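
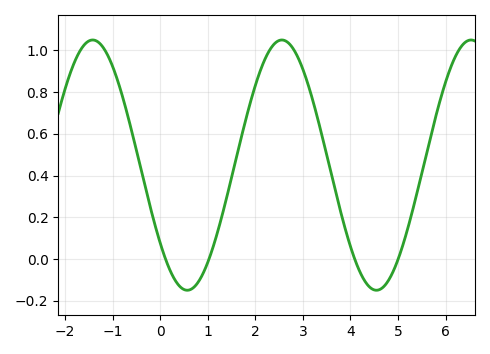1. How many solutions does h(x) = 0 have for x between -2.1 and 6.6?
4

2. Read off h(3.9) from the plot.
0.137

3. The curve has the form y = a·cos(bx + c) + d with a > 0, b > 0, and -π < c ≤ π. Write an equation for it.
y = 0.6cos(1.58x + 2.24) + 0.45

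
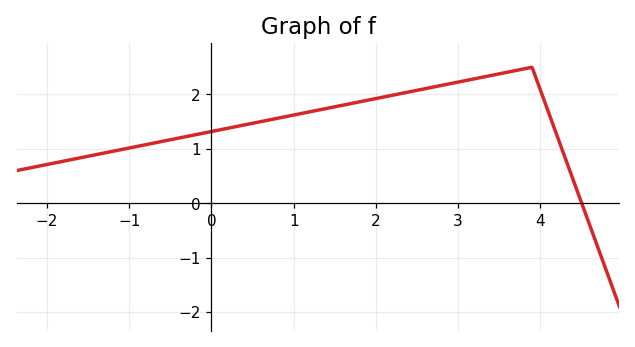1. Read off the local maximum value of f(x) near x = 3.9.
2.5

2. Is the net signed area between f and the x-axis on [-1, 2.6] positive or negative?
positive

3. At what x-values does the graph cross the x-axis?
4.5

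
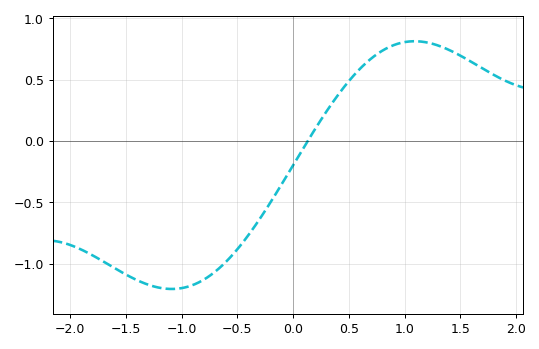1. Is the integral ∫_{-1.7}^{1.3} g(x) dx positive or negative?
negative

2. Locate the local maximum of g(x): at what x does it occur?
1.1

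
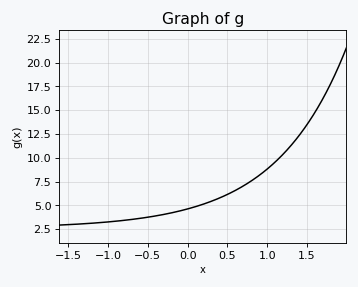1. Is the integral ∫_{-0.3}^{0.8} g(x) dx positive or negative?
positive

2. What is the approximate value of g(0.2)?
5.13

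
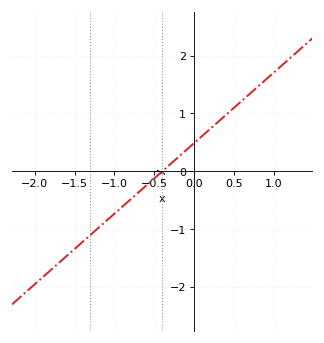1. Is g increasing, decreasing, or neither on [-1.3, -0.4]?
increasing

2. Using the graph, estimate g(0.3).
0.9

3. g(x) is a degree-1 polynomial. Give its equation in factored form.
y = 1.22(x + 0.4)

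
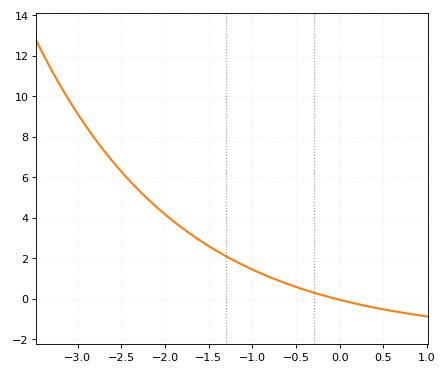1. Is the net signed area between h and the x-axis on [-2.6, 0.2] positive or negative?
positive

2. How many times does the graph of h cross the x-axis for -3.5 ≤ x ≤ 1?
1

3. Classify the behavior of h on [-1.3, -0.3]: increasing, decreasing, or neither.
decreasing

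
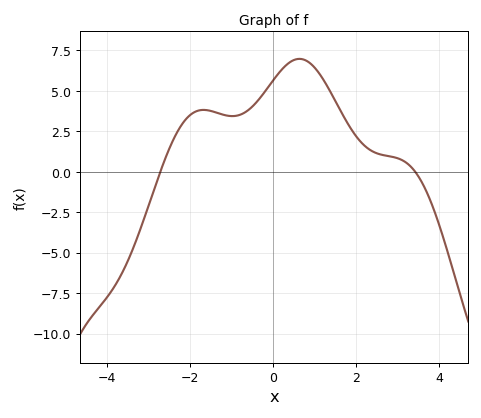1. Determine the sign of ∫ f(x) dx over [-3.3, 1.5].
positive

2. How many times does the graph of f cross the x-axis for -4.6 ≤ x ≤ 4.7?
2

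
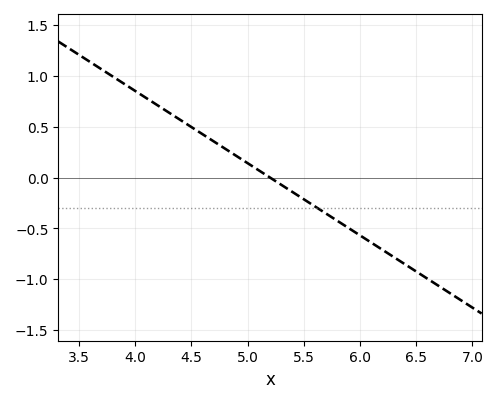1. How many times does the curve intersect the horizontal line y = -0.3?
1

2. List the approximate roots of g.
5.2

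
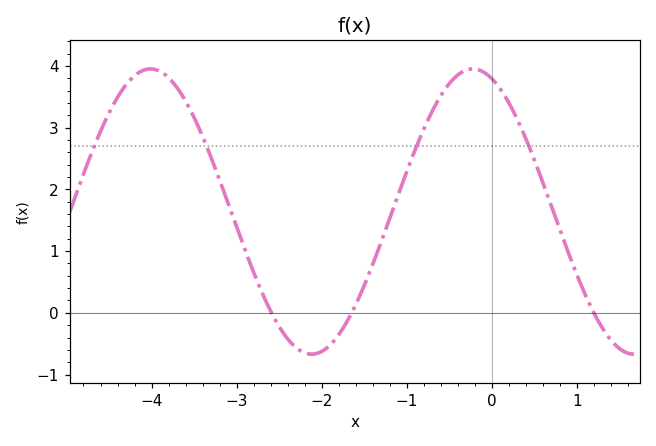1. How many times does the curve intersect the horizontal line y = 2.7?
4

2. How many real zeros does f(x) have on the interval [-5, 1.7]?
3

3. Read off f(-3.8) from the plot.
3.81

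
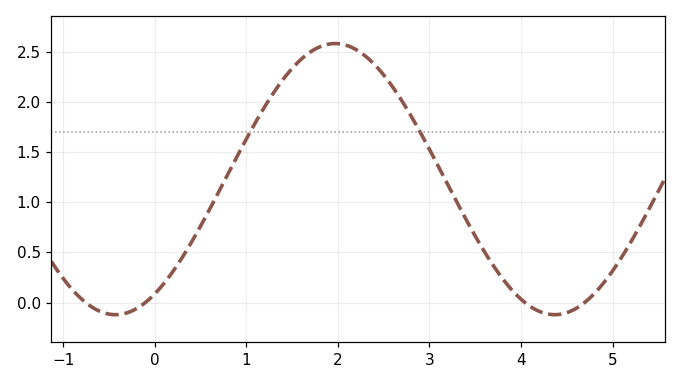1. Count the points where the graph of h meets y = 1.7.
2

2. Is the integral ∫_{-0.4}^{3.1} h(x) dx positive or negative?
positive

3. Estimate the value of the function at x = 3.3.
1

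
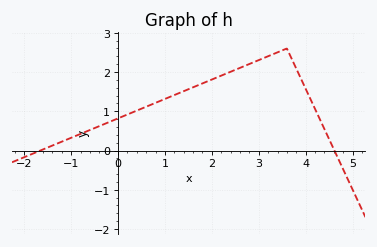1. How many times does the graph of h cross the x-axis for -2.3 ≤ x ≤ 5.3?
2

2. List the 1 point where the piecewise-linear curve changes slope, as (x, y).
(3.6, 2.6)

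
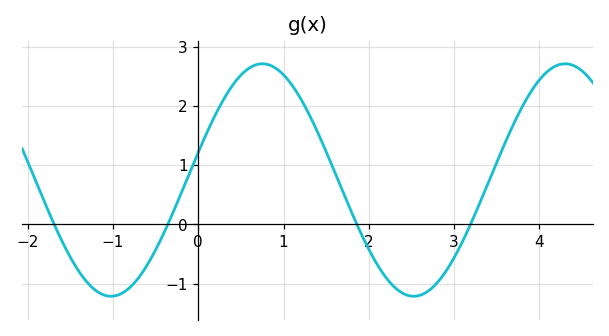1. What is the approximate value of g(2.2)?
-0.891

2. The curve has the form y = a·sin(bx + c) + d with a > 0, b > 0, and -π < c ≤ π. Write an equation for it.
y = 1.96sin(1.77x + 0.24) + 0.75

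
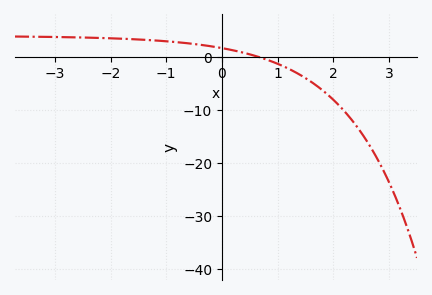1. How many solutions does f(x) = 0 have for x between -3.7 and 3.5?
1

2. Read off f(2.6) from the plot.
-16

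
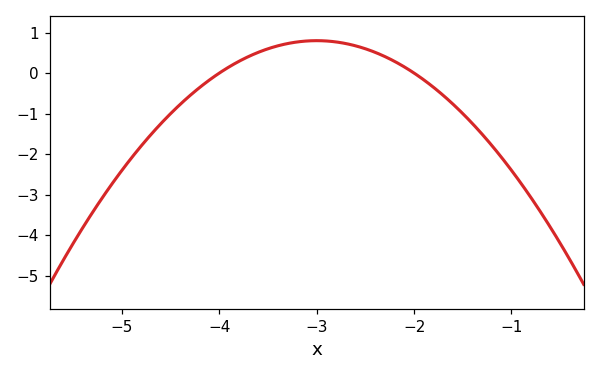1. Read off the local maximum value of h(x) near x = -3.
0.8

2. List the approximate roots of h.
-4, -2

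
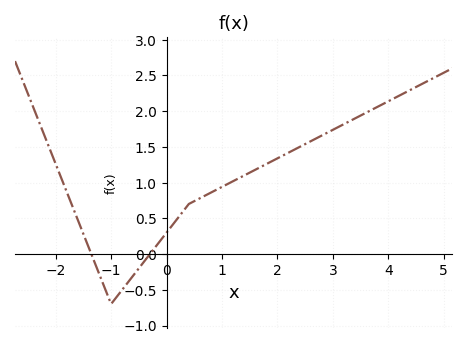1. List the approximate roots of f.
-1.4, -0.4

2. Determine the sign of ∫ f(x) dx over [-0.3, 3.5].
positive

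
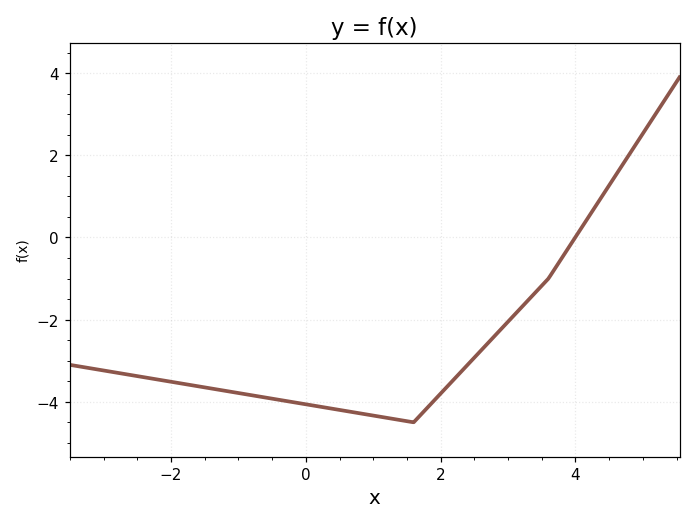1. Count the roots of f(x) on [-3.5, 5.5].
1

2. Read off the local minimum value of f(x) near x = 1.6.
-4.5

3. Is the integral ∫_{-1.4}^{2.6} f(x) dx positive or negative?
negative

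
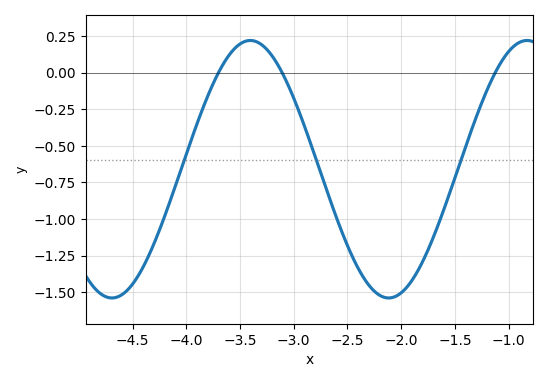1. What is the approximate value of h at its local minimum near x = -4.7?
-1.55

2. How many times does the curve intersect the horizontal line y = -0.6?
3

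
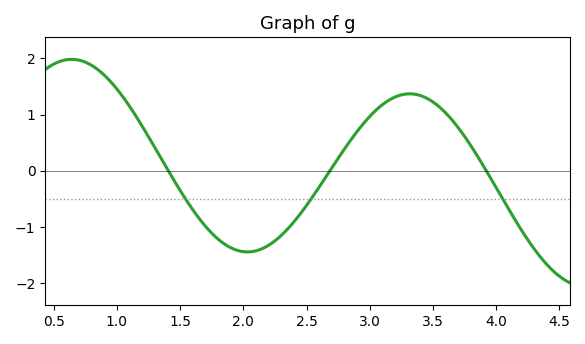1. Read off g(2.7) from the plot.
0.05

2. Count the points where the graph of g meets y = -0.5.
3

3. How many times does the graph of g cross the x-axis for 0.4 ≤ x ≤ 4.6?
3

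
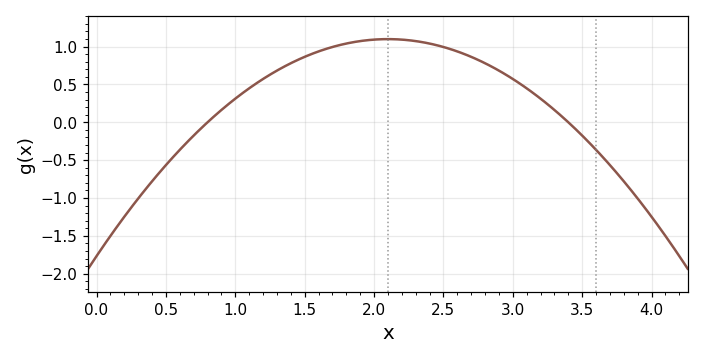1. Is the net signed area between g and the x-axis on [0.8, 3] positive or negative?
positive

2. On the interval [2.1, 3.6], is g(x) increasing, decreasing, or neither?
decreasing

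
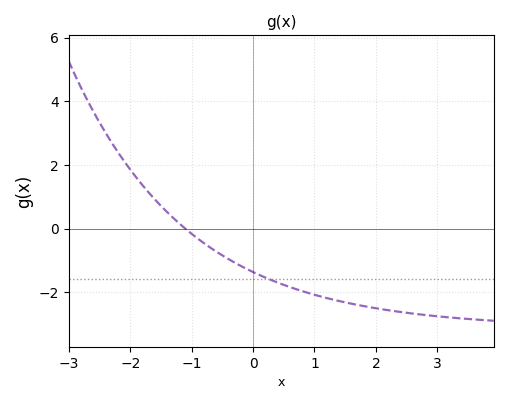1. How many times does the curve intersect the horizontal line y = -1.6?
1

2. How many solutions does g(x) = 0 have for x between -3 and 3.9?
1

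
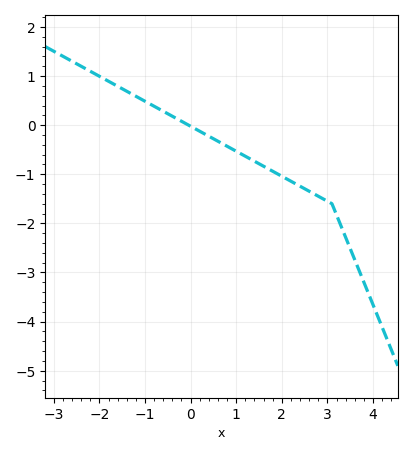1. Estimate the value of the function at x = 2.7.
-1.4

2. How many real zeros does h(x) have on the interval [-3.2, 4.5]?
1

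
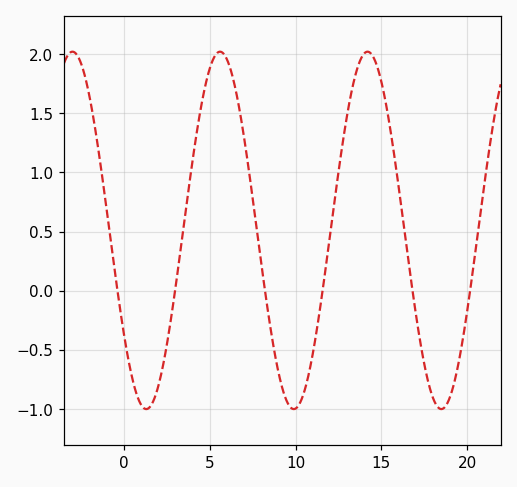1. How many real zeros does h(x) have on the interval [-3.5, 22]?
6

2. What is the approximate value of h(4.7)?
1.71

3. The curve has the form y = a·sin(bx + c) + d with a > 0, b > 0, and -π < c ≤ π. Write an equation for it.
y = 1.51sin(0.73x - 2.51) + 0.51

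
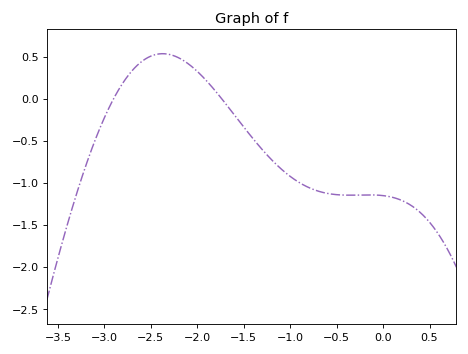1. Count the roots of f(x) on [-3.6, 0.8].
2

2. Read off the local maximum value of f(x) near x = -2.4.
0.533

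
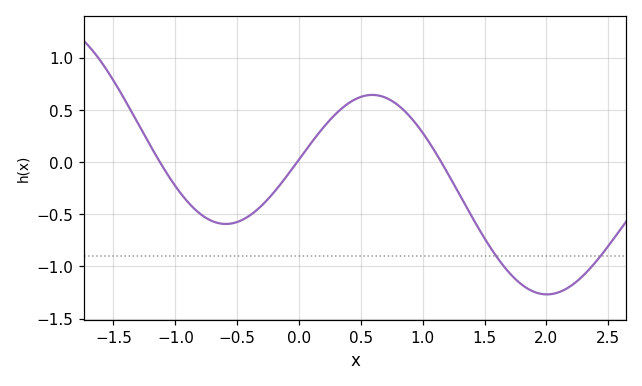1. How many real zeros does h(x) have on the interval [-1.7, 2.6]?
3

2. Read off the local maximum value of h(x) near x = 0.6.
0.645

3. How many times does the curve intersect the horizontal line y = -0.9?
2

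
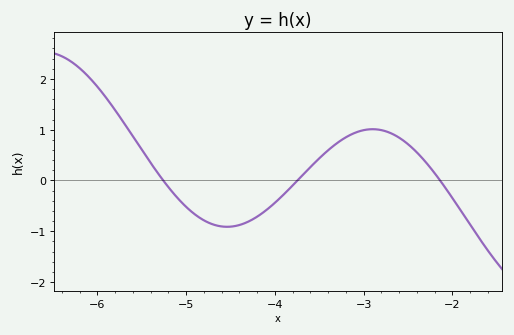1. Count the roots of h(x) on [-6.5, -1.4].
3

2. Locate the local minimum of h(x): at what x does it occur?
-4.54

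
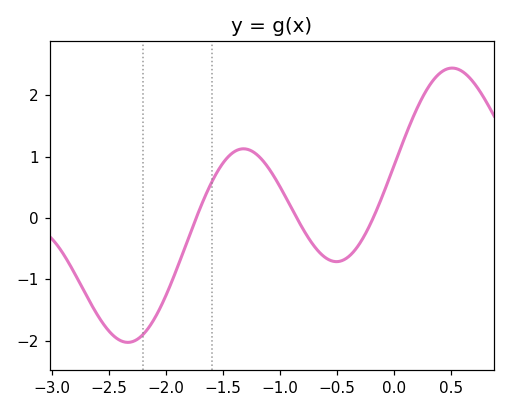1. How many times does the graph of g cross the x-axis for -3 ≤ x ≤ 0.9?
3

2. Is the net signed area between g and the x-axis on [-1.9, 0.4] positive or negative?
positive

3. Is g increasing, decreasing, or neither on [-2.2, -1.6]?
increasing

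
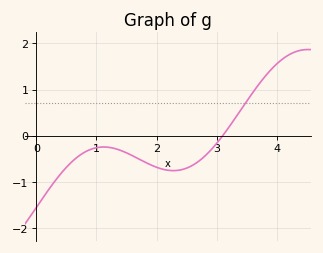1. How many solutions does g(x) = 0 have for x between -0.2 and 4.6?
1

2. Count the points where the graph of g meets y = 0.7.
1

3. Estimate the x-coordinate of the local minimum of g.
2.28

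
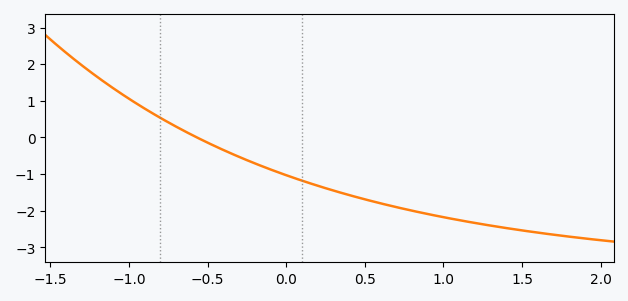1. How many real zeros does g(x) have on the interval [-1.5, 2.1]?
1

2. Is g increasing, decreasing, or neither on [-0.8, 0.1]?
decreasing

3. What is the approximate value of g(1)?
-2.2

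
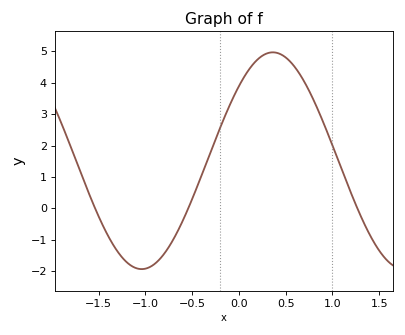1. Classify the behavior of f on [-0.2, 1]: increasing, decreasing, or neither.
neither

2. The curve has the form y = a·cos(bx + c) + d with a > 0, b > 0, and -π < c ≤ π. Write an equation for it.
y = 3.45cos(2.24x - 0.812) + 1.52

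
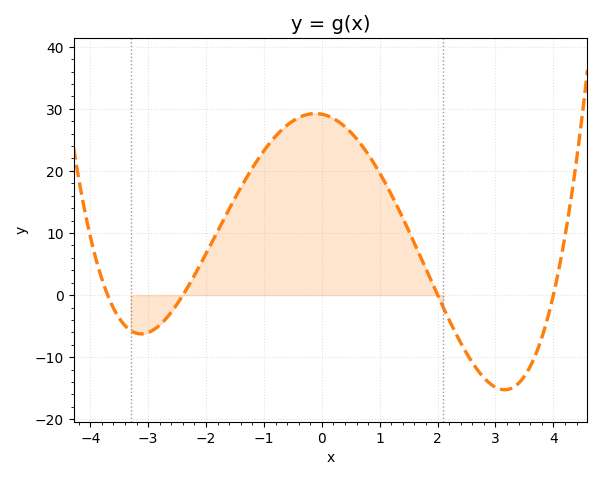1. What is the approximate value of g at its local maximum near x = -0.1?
29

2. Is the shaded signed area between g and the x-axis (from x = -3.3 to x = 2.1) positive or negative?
positive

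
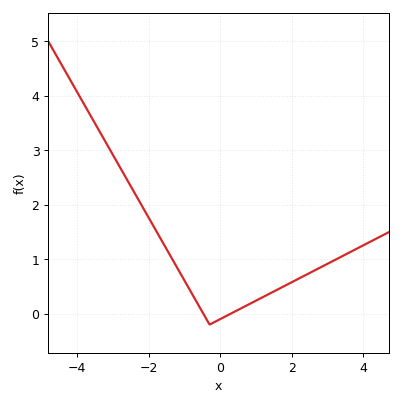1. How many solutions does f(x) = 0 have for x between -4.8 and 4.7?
2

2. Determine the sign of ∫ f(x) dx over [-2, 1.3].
positive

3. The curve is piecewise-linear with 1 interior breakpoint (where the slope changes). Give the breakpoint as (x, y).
(-0.3, -0.2)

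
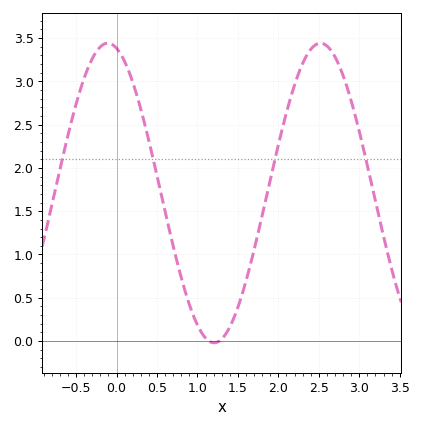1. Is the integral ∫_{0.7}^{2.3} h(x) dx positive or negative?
positive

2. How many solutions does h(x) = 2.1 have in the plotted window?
4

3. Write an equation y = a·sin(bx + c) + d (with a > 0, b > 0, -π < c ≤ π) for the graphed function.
y = 1.73sin(2.4x + 1.8) + 1.71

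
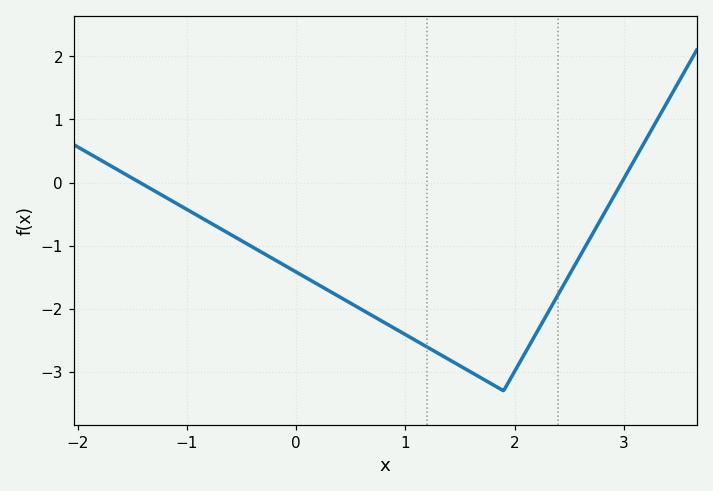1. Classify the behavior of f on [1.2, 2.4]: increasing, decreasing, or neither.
neither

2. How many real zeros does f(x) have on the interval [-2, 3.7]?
2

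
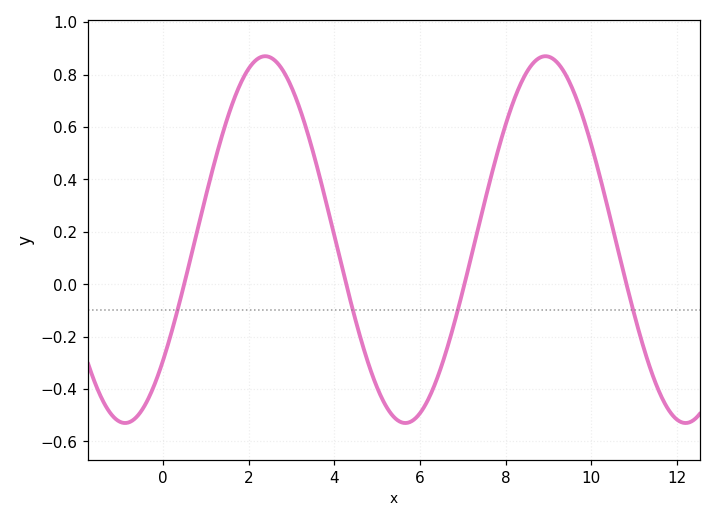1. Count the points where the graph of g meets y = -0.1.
4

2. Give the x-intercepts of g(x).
0.4, 4.2, 7, 10.8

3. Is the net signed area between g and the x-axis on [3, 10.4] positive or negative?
positive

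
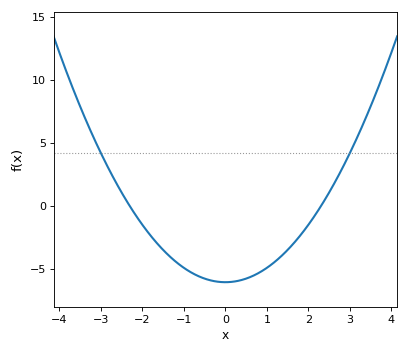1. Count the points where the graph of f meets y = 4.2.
2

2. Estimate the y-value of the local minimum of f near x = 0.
-6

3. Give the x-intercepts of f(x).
-2.2, 2.2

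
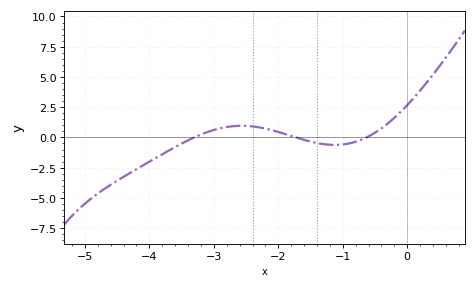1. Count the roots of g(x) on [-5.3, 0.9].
3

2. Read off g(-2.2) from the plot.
0.8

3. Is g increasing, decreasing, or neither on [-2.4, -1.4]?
decreasing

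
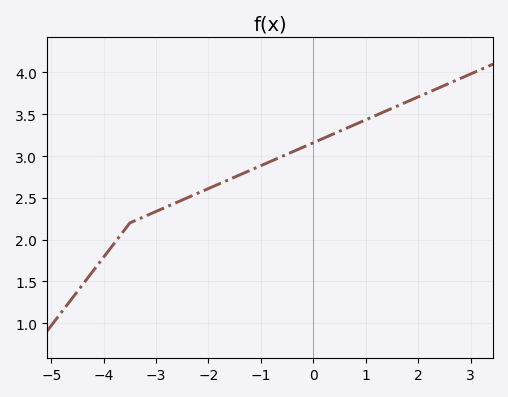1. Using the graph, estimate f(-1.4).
2.78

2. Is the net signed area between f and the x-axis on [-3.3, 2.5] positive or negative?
positive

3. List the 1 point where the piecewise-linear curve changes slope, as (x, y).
(-3.5, 2.2)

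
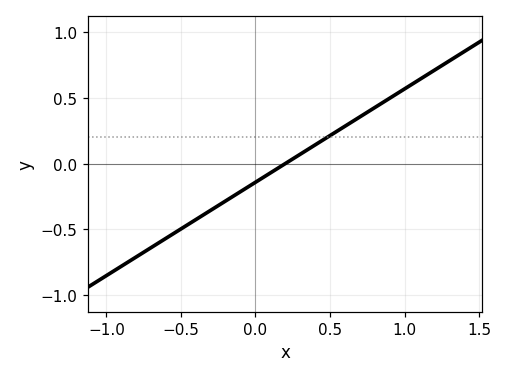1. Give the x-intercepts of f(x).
0.2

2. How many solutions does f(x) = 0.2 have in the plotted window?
1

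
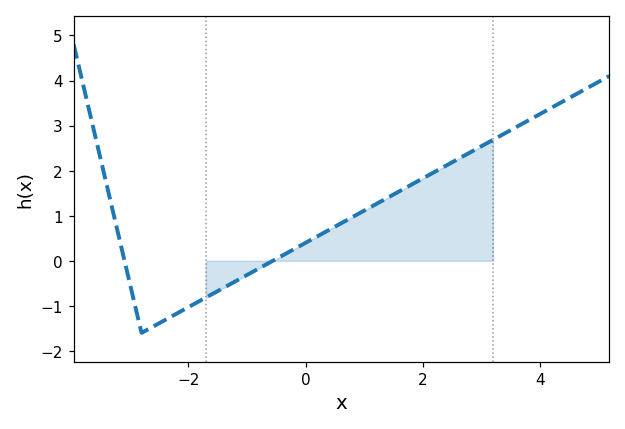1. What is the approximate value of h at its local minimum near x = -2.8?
-1.6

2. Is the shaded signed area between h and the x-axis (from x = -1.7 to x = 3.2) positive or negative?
positive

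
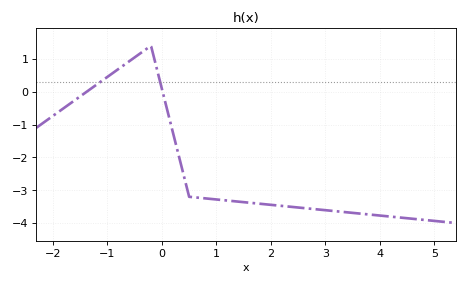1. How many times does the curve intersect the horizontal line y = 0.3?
2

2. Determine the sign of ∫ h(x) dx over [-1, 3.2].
negative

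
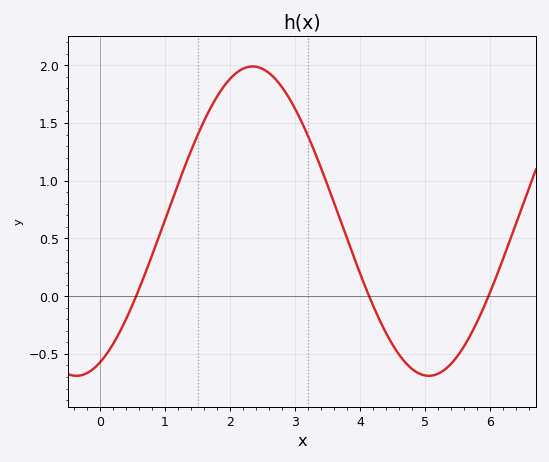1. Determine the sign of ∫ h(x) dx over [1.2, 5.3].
positive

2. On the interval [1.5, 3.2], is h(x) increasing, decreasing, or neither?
neither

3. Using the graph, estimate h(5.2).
-0.65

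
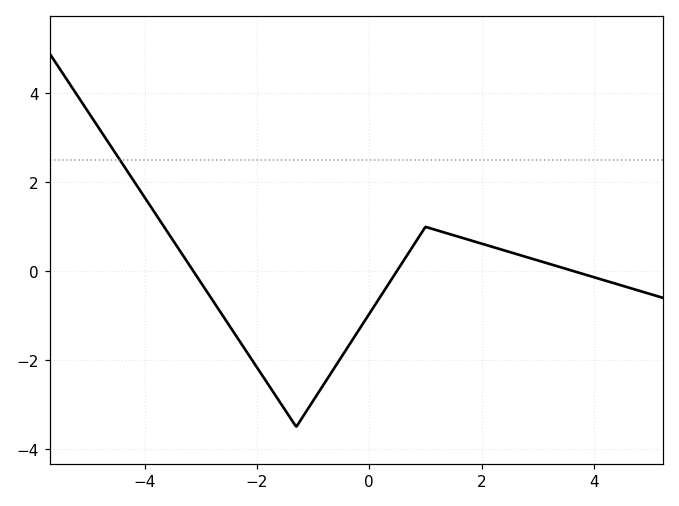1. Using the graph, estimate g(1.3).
0.887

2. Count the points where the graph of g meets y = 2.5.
1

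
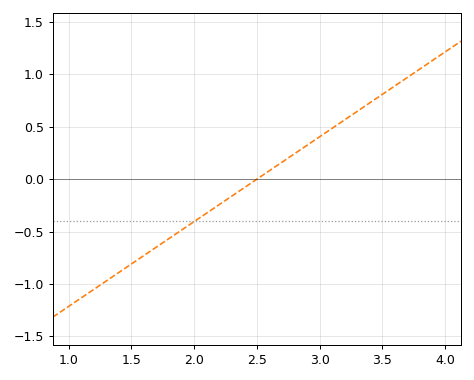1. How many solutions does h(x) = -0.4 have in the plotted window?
1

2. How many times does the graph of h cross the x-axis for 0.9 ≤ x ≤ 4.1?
1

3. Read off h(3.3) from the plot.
0.648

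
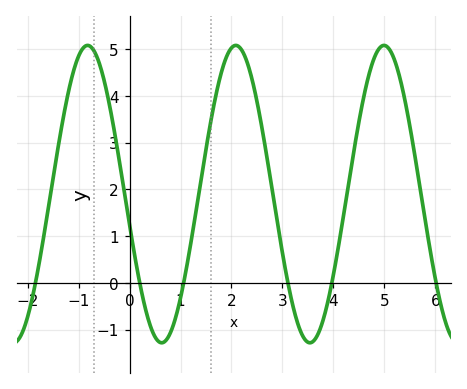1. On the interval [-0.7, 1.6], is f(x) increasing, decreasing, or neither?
neither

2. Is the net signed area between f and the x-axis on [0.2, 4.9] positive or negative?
positive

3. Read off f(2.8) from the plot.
1.98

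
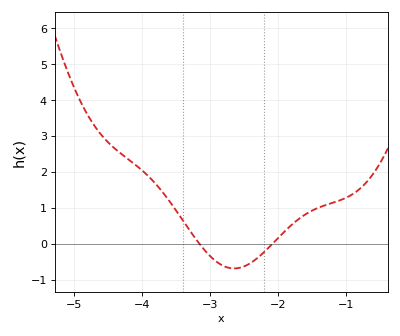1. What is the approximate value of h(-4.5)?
2.8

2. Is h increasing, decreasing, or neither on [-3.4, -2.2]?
neither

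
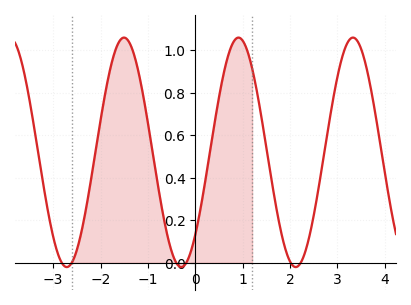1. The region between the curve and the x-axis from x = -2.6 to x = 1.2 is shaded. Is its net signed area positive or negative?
positive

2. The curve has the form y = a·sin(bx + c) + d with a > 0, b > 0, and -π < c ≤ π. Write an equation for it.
y = 0.54sin(2.6x - 0.8) + 0.52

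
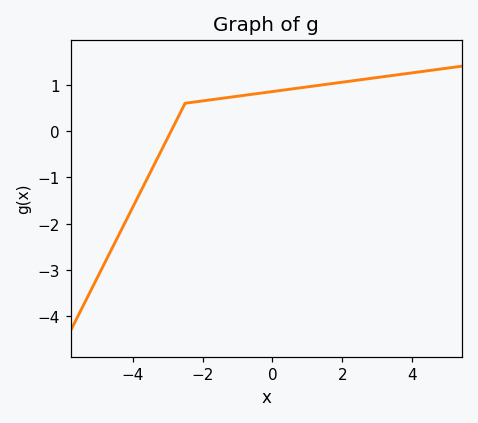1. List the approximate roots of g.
-2.9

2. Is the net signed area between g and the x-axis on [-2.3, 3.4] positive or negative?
positive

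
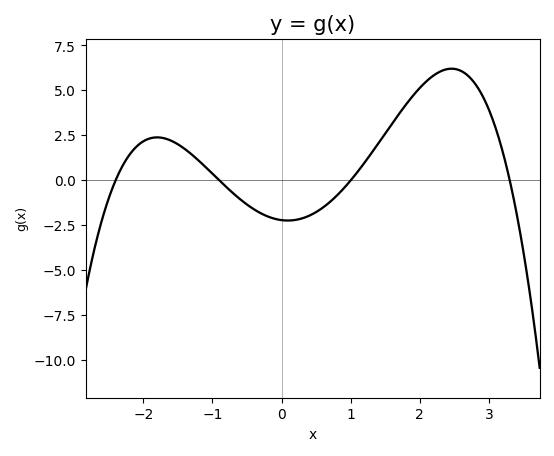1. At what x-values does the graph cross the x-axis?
-2.4, -0.9, 1, 3.3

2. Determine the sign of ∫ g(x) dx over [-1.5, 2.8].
positive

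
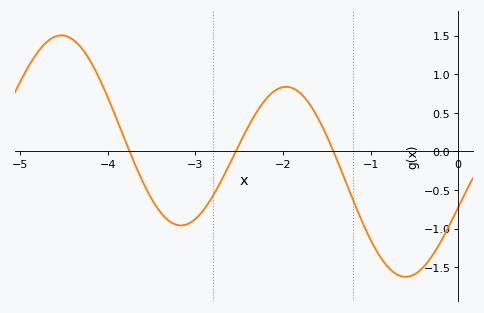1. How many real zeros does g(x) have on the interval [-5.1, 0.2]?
3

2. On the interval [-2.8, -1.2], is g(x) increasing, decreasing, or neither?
neither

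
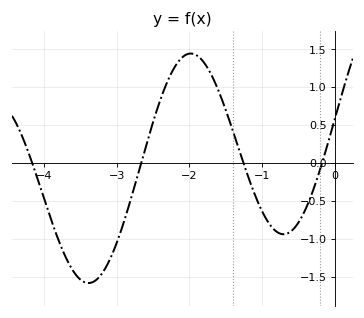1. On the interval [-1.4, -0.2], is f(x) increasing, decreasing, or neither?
neither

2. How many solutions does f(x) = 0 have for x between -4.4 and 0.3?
4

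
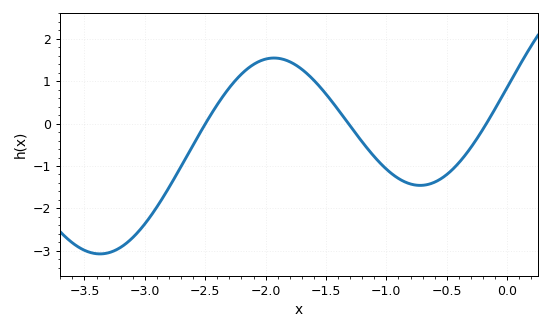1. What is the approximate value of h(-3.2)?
-2.9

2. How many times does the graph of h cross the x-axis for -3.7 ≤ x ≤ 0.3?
3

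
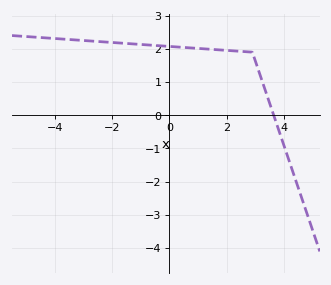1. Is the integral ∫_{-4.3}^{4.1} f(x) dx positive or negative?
positive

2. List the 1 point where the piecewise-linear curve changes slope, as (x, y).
(2.9, 1.9)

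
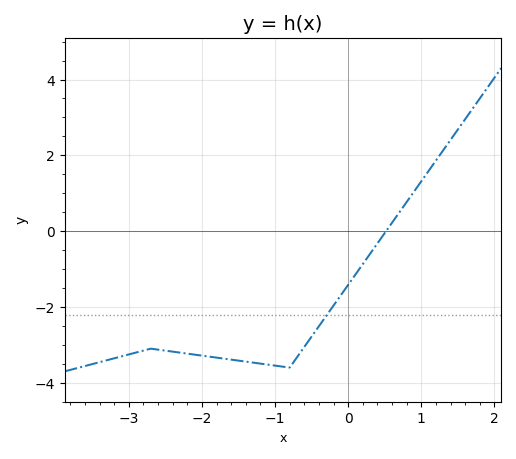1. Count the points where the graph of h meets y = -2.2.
1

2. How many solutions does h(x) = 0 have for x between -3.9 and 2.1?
1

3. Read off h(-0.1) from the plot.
-1.69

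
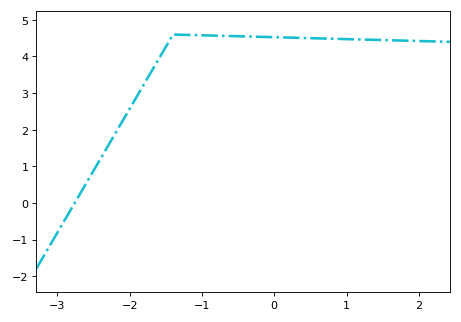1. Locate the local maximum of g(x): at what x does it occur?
-1.4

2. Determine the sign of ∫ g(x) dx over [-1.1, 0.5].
positive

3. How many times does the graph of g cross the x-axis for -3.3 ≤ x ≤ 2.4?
1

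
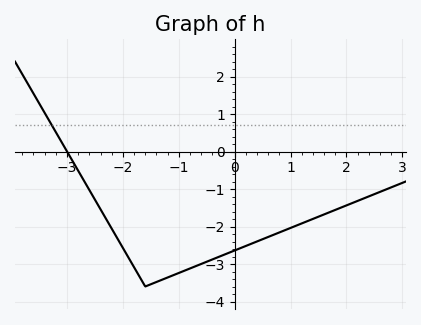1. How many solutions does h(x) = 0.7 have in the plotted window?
1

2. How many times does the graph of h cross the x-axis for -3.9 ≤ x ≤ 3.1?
1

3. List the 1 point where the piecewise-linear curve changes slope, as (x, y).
(-1.6, -3.6)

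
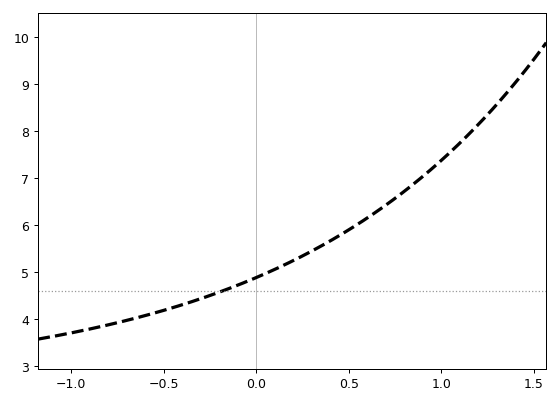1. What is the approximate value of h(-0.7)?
4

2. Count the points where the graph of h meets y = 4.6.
1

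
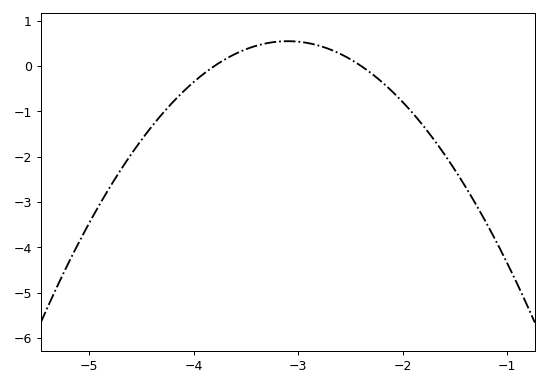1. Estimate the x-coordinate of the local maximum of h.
-3.1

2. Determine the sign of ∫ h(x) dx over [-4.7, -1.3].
negative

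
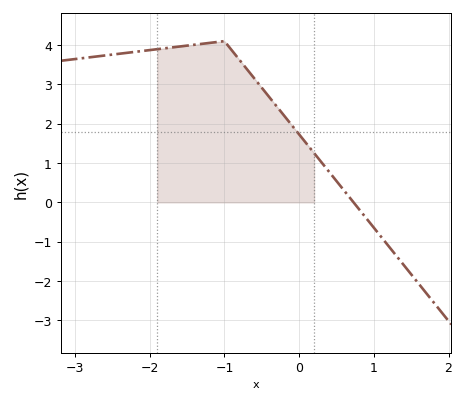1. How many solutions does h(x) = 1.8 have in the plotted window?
1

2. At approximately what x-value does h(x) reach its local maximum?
-1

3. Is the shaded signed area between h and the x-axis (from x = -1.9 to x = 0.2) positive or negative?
positive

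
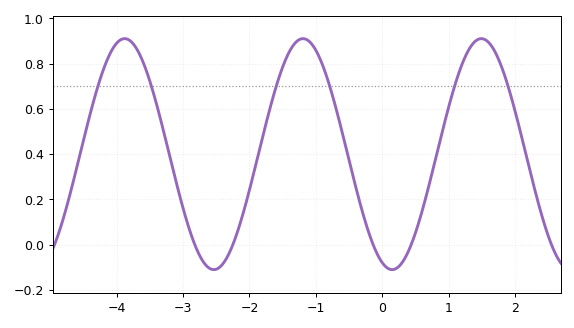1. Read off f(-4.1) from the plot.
0.84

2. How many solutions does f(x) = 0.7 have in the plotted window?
6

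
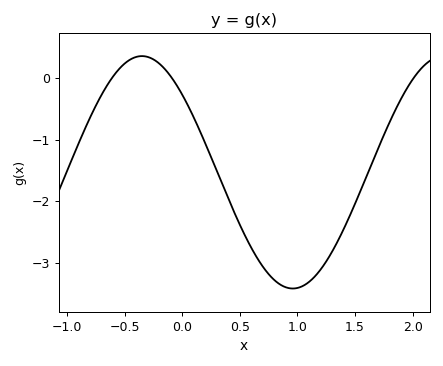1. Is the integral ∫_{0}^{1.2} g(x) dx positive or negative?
negative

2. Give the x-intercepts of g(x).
-0.6, -0.1, 2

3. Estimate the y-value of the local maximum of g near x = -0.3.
0.4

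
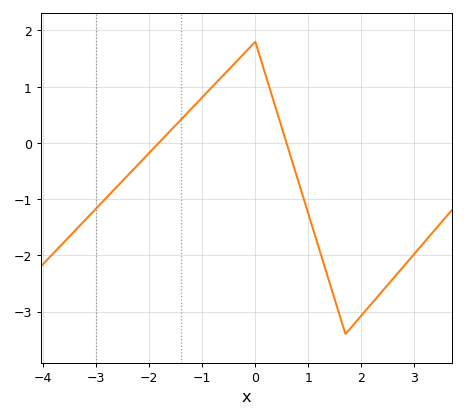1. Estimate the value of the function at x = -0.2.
1.6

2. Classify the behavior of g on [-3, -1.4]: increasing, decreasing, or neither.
increasing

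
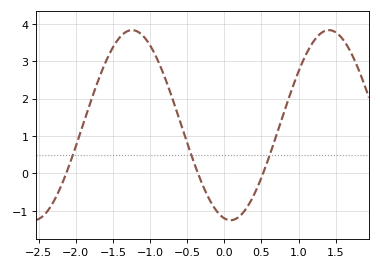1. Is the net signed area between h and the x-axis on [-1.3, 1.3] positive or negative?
positive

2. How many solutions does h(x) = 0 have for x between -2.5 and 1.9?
3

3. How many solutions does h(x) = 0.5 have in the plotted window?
3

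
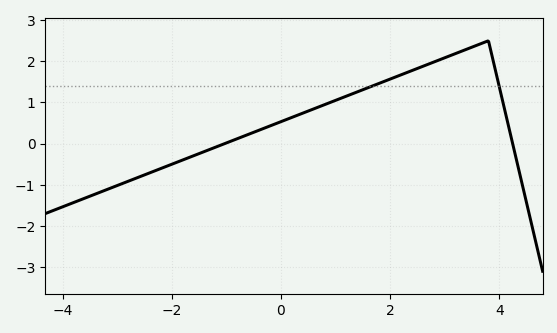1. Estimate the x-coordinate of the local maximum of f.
3.8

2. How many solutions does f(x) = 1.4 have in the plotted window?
2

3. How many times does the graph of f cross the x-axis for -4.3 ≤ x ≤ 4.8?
2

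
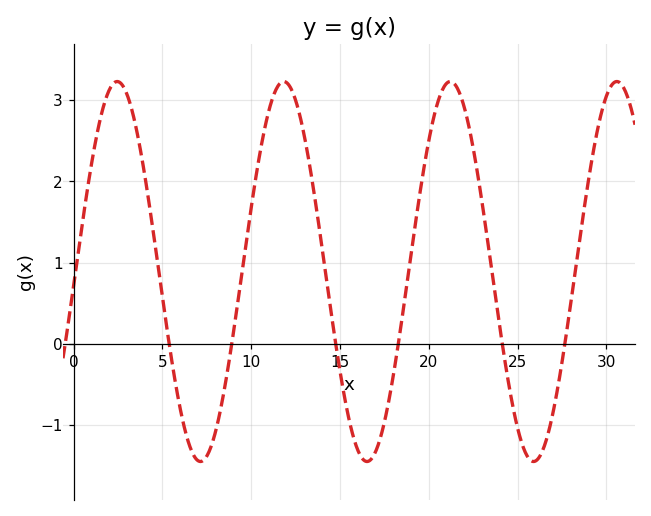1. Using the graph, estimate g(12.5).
3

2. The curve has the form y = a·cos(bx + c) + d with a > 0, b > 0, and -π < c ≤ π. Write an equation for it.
y = 2.34cos(0.67x - 1.6) + 0.89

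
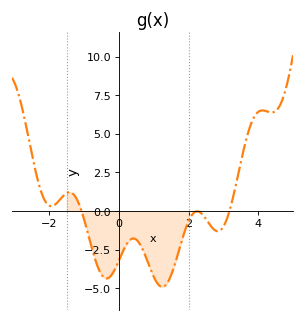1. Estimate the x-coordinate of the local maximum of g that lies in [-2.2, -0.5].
-1.4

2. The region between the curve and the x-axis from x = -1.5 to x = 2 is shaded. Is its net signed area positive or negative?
negative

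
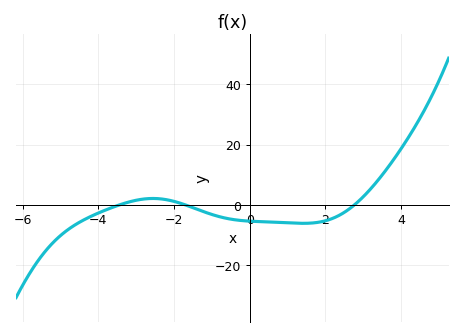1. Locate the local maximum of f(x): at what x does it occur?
-2.6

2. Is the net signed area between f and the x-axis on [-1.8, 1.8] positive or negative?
negative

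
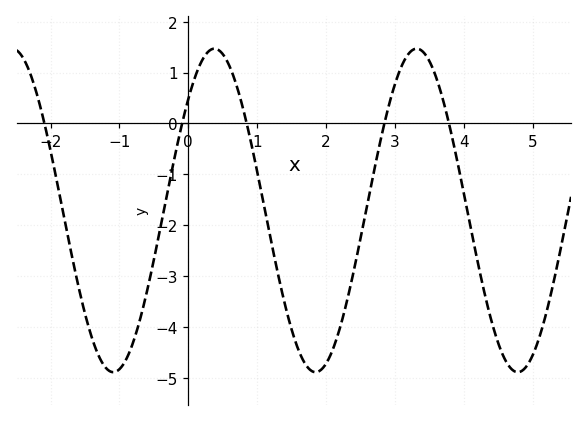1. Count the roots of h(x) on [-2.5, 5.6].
5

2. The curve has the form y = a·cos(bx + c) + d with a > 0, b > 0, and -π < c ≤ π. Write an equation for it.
y = 3.18cos(2.14x - 0.812) - 1.71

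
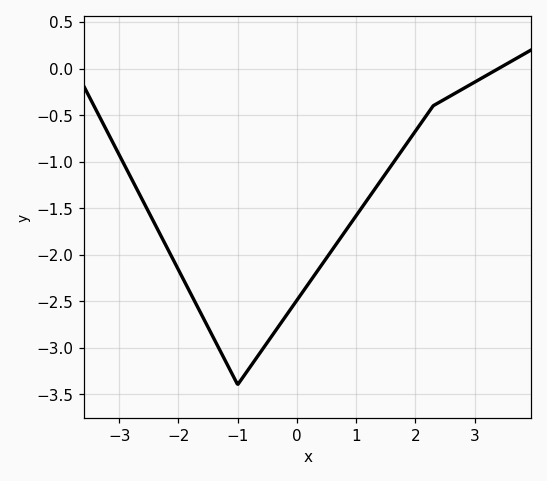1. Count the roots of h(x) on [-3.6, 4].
1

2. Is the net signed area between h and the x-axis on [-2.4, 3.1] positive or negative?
negative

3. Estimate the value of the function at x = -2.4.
-1.65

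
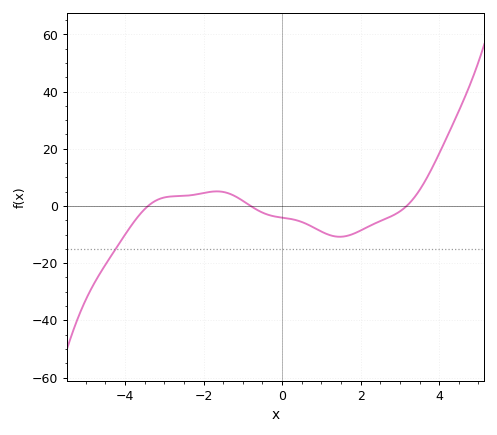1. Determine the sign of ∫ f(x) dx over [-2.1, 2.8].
negative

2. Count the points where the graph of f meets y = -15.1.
1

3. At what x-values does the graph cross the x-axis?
-3.41, -0.8, 3.17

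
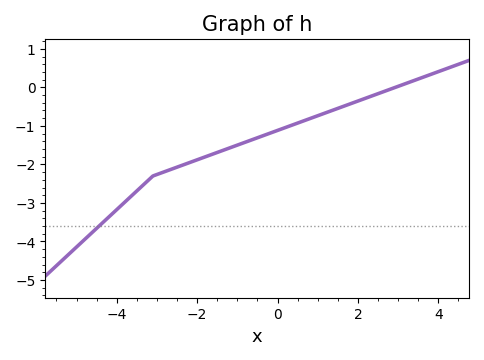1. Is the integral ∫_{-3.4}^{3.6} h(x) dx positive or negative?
negative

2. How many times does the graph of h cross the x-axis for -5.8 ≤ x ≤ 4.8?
1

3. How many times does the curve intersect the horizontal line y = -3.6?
1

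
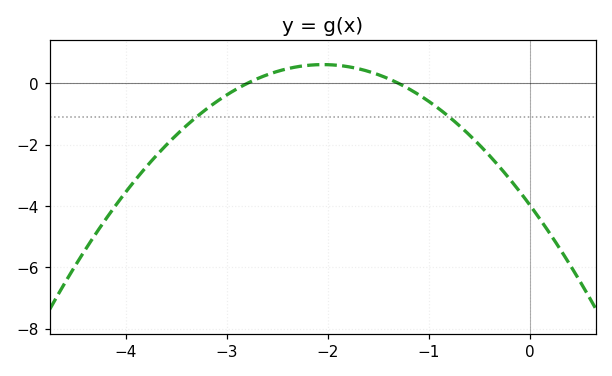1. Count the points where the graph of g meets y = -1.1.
2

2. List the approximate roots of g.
-2.8, -1.3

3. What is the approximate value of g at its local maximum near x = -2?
0.6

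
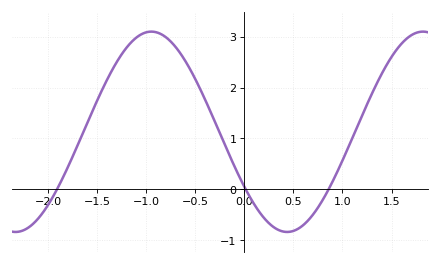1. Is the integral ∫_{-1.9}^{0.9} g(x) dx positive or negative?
positive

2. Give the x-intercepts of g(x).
-1.9, 0, 0.9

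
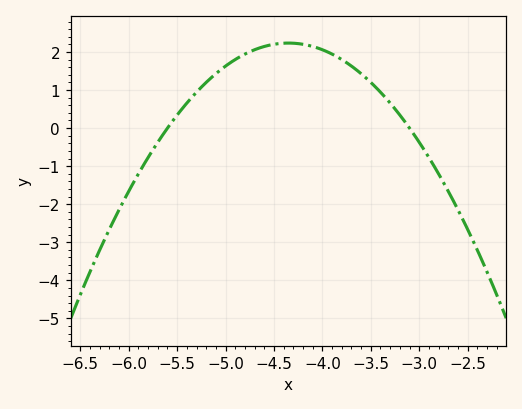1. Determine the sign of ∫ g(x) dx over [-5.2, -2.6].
positive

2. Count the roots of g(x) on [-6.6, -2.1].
2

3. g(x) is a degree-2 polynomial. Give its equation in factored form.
y = -1.43(x + 5.6)(x + 3.1)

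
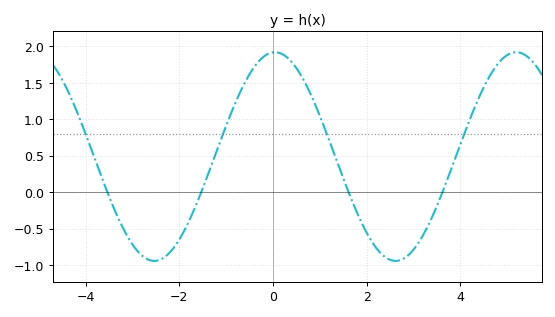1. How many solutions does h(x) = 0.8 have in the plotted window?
4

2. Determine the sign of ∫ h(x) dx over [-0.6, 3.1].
positive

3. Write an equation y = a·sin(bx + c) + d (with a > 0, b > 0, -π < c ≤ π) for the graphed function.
y = 1.43sin(1.2x + 1.5) + 0.49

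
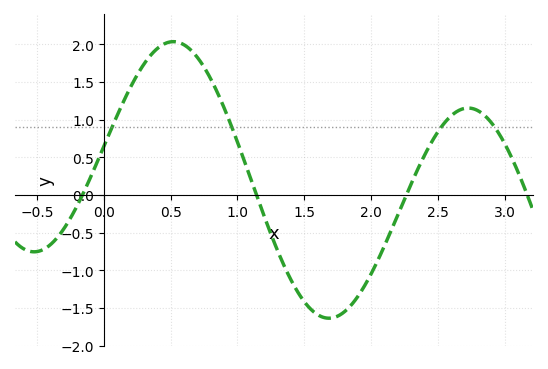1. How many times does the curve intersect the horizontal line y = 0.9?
4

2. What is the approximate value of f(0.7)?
1.85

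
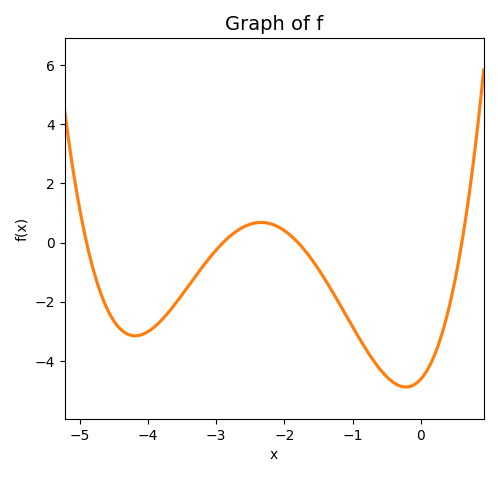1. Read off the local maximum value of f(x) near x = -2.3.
0.683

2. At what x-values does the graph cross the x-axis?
-4.9, -2.9, -1.8, 0.6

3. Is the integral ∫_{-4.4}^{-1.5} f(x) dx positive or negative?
negative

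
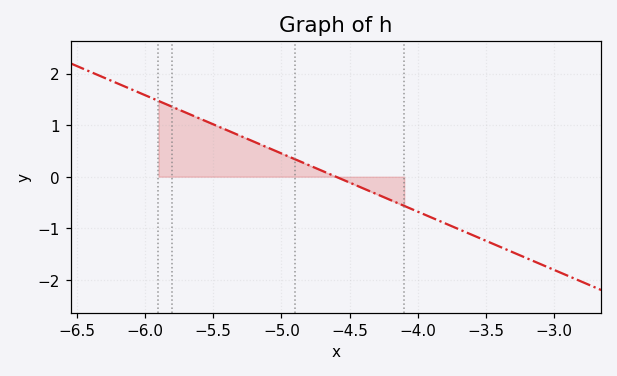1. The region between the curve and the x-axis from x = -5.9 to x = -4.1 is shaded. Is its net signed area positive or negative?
positive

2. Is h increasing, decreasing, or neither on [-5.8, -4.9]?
decreasing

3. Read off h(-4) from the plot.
-0.7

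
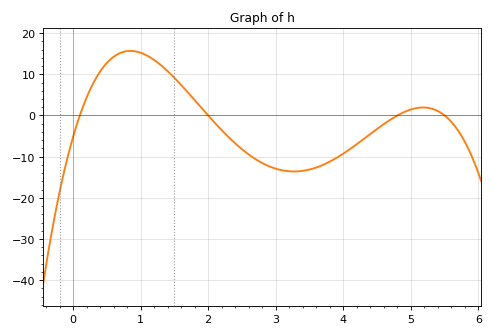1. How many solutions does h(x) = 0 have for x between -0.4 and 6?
4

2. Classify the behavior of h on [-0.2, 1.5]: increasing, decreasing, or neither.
neither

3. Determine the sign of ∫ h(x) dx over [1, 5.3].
negative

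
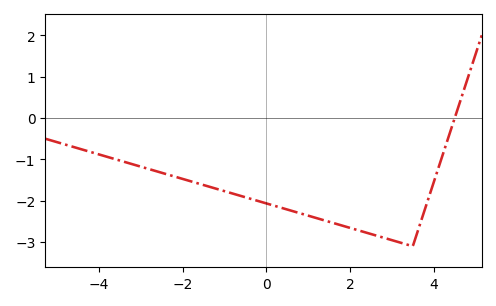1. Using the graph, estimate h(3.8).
-2.17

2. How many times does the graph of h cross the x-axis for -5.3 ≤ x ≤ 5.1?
1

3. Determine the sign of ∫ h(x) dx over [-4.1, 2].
negative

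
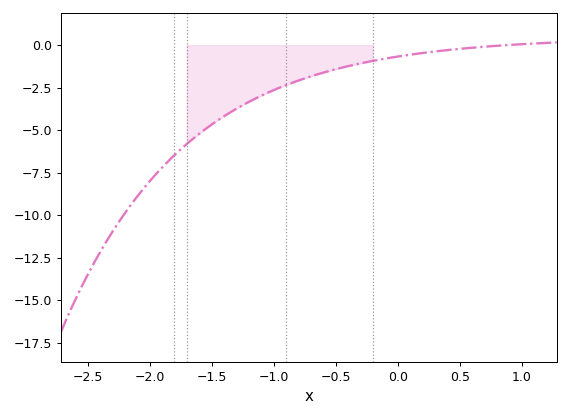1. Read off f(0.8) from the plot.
0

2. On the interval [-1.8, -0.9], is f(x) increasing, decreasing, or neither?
increasing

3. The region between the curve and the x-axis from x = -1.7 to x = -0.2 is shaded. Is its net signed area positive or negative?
negative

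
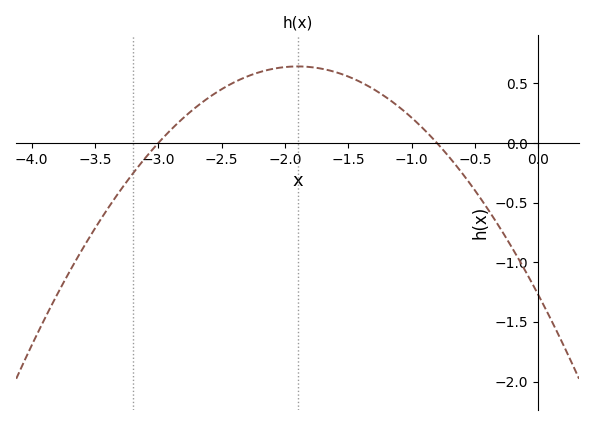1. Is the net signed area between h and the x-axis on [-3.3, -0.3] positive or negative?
positive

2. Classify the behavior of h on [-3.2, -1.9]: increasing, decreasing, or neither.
increasing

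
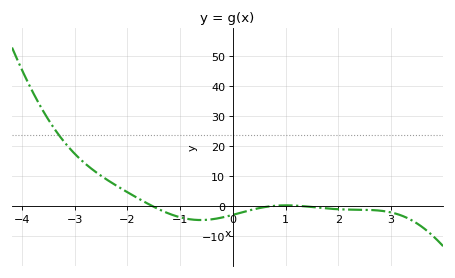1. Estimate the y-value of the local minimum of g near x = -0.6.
-4.61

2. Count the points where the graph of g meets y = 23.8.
1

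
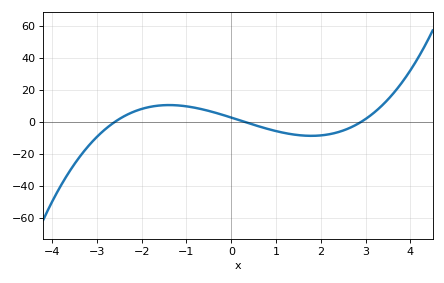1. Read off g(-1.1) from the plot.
10.1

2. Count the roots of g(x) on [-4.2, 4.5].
3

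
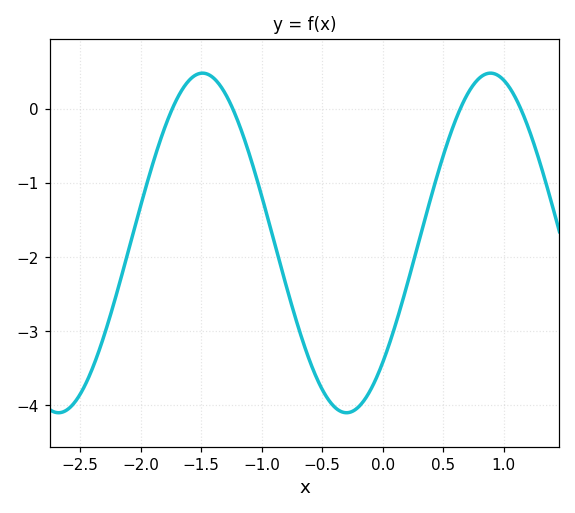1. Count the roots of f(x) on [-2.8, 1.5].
4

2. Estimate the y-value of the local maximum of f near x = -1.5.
0.5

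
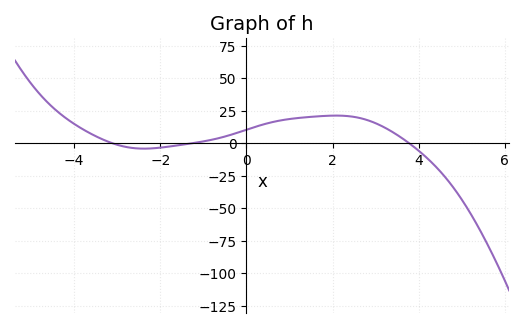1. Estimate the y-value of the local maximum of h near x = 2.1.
21.2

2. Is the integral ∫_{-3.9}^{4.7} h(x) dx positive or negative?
positive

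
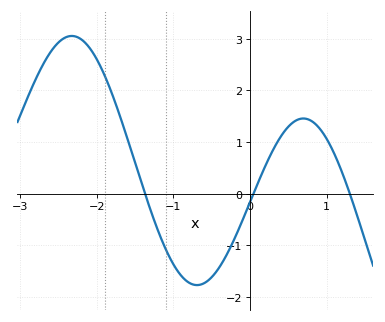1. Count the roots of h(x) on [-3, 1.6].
3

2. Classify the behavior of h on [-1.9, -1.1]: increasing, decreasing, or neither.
decreasing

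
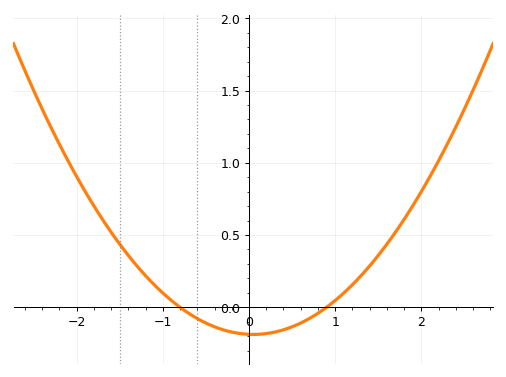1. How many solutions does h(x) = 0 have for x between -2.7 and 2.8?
2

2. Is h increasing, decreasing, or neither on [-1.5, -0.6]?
decreasing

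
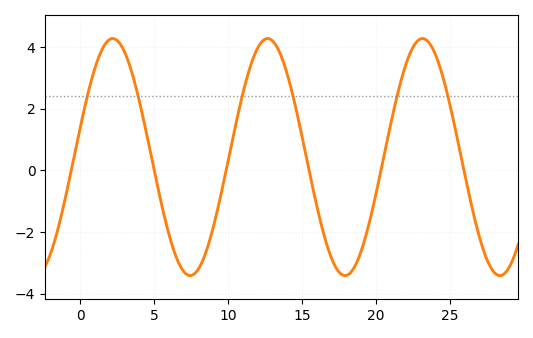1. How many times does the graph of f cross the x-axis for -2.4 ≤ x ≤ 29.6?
6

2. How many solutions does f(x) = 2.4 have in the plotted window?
6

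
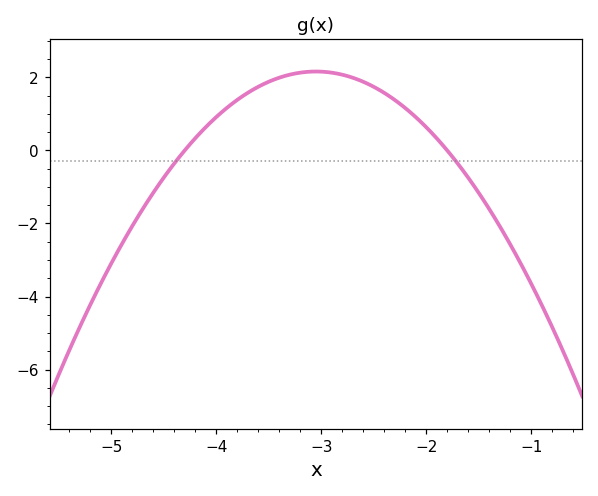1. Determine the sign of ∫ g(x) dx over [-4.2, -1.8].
positive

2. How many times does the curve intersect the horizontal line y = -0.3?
2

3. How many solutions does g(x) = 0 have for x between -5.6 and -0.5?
2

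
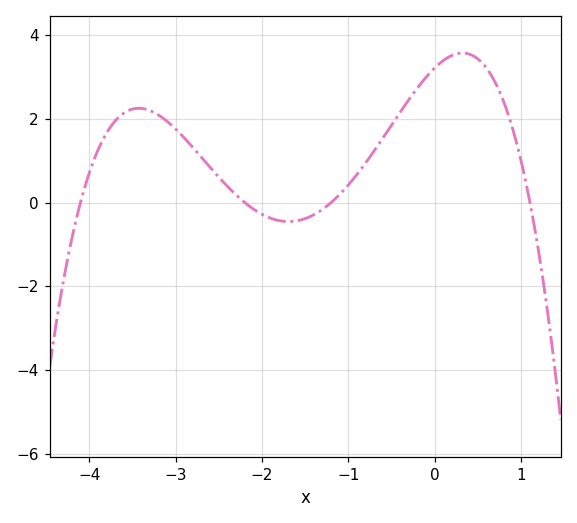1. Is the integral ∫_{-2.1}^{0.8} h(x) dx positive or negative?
positive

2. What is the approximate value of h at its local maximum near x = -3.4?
2.2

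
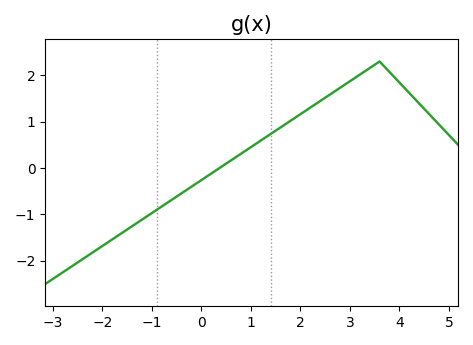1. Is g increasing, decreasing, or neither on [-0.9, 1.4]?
increasing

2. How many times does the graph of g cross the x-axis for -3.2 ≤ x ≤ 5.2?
1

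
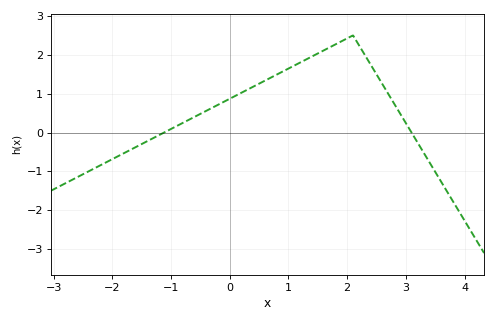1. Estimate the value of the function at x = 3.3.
-0.509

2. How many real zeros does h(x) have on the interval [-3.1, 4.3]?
2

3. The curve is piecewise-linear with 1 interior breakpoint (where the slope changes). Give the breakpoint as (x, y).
(2.1, 2.5)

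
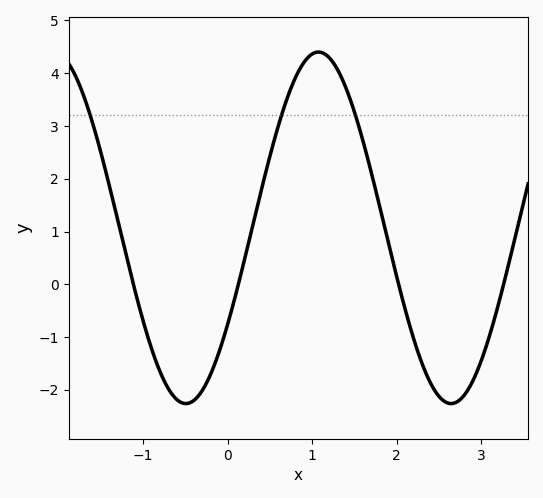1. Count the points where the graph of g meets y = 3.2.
3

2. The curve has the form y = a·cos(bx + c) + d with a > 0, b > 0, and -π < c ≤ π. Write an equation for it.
y = 3.33cos(2x - 2.2) + 1.07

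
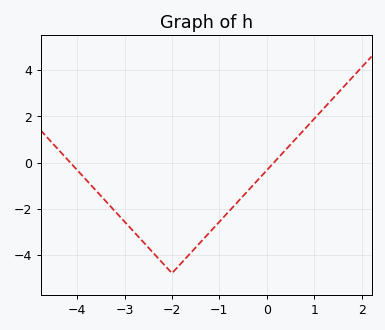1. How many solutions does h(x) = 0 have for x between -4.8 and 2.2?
2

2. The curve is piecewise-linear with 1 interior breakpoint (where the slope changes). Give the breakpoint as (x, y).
(-2, -4.8)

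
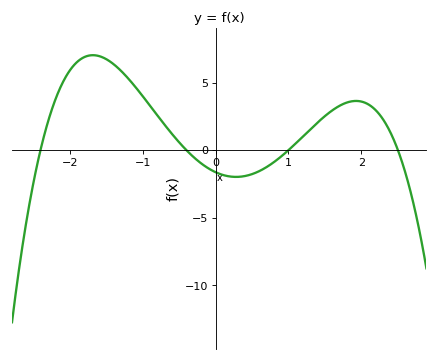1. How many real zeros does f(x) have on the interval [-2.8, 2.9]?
4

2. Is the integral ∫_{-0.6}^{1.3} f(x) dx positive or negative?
negative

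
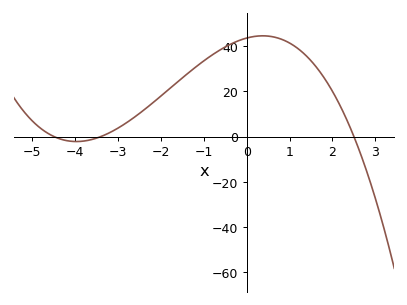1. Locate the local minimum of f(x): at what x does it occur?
-4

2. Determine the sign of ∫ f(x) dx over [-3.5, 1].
positive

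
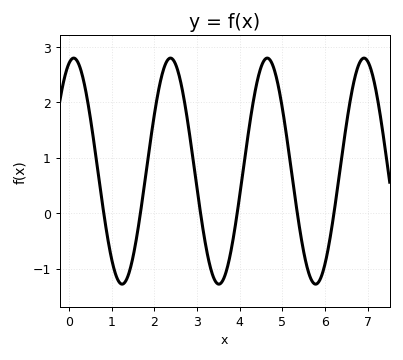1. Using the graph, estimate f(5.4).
-0.257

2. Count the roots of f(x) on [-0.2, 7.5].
6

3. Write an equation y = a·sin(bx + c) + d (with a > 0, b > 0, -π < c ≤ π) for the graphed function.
y = 2.04sin(2.77x + 1.27) + 0.76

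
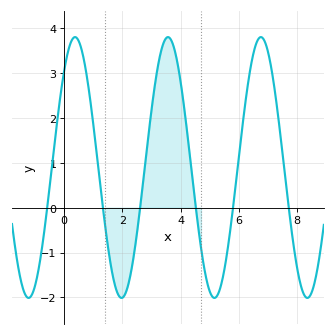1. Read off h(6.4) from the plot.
3.1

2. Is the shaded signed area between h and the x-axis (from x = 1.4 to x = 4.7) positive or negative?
positive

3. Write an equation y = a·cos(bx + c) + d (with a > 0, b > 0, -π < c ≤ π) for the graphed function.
y = 2.9cos(2x - 0.74) + 0.89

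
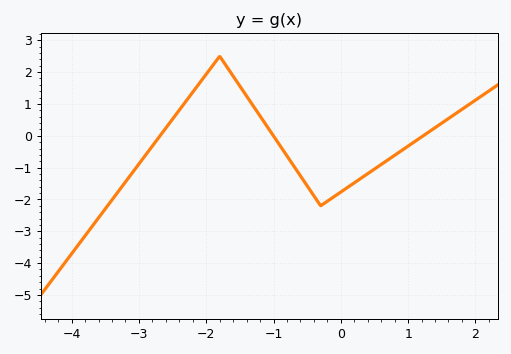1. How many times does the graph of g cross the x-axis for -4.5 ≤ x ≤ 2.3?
3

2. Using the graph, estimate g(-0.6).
-1.3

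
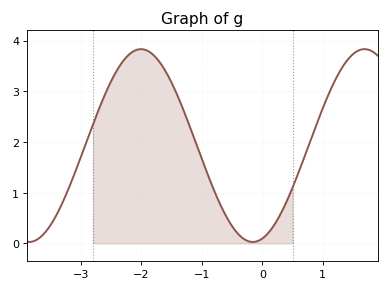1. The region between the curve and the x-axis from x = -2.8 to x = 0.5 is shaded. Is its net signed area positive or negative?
positive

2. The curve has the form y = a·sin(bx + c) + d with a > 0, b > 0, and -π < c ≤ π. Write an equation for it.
y = 1.9sin(1.7x - 1.3) + 1.93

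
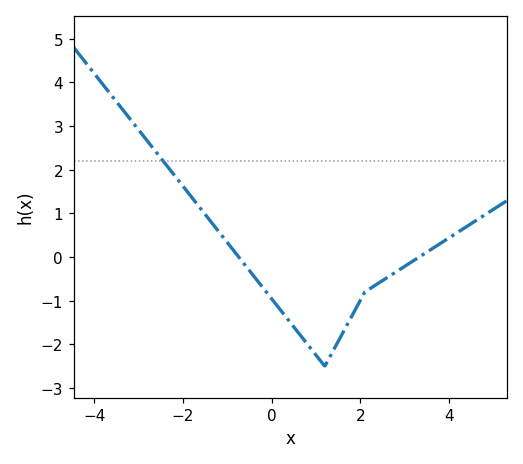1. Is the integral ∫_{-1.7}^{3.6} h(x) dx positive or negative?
negative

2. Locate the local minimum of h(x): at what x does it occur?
1.2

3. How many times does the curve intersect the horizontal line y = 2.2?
1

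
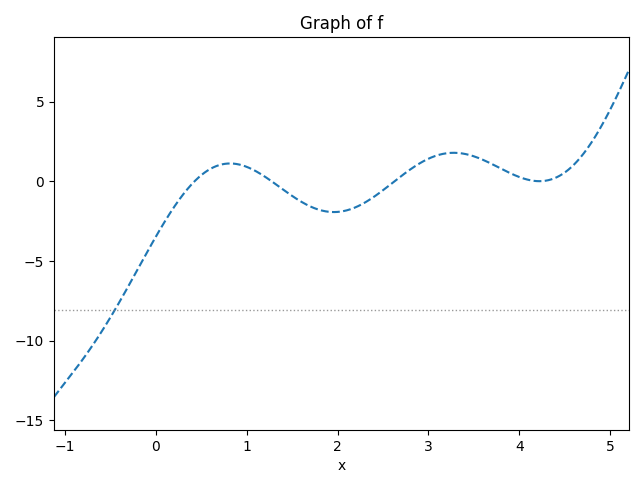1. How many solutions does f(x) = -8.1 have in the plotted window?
1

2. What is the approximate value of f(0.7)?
1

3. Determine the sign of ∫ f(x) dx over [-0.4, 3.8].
negative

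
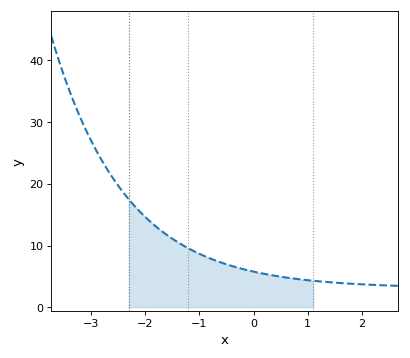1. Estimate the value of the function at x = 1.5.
4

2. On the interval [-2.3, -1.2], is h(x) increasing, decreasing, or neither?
decreasing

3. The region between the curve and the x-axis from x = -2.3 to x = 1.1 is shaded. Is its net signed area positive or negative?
positive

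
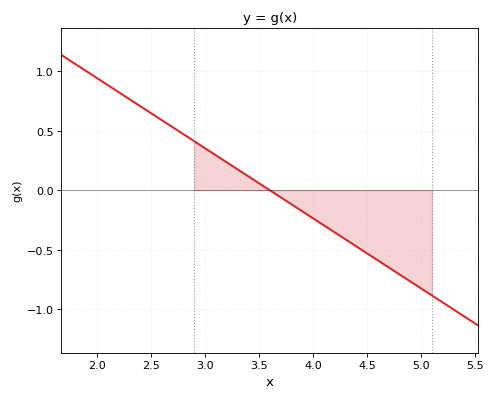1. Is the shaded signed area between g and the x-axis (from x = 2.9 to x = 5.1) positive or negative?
negative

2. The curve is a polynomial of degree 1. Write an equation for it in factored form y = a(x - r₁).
y = -0.59(x - 3.6)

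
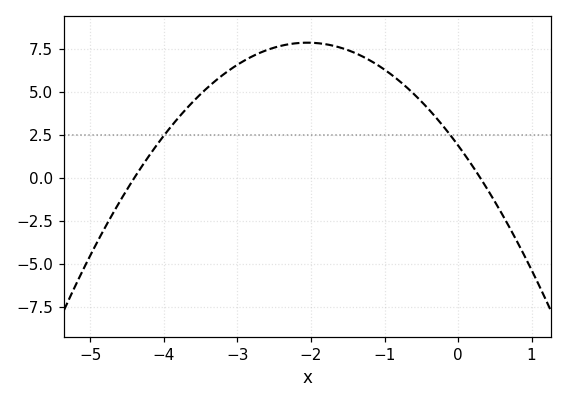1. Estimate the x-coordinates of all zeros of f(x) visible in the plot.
-4.4, 0.3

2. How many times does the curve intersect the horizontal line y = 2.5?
2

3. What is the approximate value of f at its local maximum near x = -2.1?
7.84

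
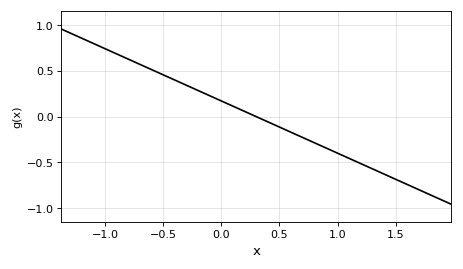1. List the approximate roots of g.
0.3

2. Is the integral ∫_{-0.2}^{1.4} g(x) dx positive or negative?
negative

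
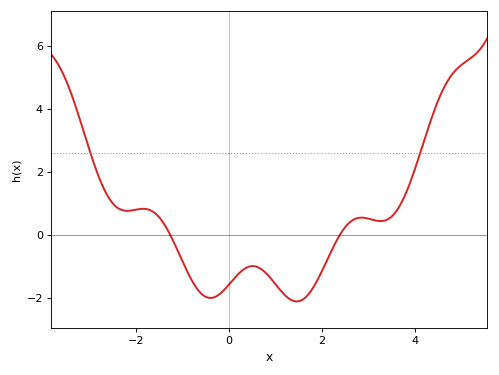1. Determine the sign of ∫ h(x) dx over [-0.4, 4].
negative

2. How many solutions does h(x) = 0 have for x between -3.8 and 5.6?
2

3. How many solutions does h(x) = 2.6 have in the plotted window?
2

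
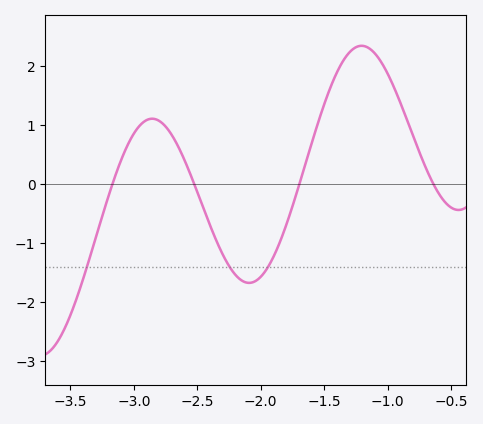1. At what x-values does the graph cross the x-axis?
-3.17, -2.52, -1.7, -0.639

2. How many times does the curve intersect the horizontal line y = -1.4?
3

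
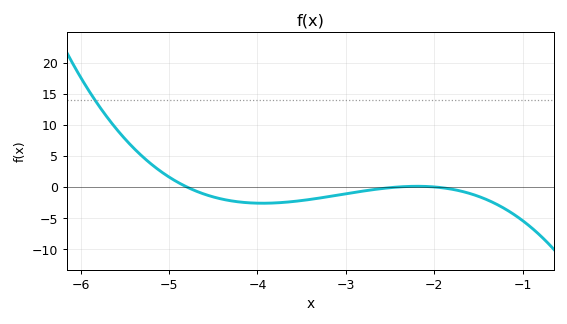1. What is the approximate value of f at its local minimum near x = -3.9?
-2.62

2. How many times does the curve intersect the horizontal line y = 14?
1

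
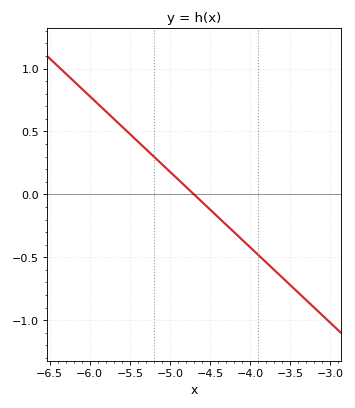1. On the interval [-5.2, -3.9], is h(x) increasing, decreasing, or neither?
decreasing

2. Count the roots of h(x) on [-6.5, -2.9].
1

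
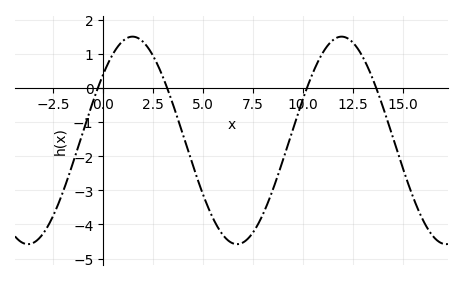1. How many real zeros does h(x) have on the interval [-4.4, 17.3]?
4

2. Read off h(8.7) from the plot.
-2.64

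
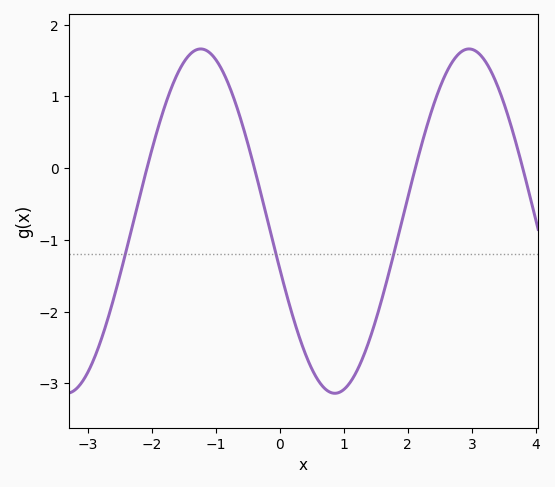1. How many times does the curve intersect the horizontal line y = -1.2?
3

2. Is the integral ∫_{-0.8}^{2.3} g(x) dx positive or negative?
negative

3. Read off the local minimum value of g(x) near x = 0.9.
-3.14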